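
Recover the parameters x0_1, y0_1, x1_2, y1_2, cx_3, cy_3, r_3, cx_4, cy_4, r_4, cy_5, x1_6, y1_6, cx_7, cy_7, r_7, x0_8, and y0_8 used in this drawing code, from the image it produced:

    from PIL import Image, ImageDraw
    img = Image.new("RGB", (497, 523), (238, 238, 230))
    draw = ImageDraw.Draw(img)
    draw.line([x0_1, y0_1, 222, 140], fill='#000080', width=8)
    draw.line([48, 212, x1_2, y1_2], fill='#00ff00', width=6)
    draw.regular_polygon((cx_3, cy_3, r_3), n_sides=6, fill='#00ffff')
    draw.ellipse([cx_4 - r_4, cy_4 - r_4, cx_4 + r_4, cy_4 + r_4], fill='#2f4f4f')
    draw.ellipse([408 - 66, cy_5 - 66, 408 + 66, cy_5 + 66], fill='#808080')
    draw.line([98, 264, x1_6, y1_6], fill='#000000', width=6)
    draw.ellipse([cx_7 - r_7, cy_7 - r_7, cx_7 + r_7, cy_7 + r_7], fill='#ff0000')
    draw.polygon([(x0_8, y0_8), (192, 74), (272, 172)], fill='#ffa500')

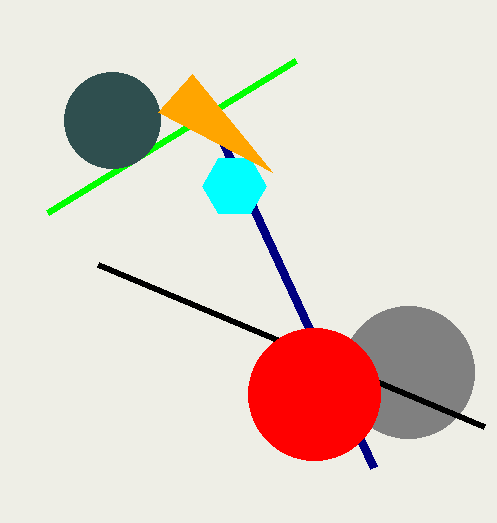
x0_1 = 374, y0_1 = 468, x1_2 = 296, y1_2 = 60, cx_3 = 234, cy_3 = 186, r_3 = 32, cx_4 = 112, cy_4 = 120, r_4 = 48, cy_5 = 372, x1_6 = 484, y1_6 = 426, cx_7 = 314, cy_7 = 394, r_7 = 66, x0_8 = 158, y0_8 = 112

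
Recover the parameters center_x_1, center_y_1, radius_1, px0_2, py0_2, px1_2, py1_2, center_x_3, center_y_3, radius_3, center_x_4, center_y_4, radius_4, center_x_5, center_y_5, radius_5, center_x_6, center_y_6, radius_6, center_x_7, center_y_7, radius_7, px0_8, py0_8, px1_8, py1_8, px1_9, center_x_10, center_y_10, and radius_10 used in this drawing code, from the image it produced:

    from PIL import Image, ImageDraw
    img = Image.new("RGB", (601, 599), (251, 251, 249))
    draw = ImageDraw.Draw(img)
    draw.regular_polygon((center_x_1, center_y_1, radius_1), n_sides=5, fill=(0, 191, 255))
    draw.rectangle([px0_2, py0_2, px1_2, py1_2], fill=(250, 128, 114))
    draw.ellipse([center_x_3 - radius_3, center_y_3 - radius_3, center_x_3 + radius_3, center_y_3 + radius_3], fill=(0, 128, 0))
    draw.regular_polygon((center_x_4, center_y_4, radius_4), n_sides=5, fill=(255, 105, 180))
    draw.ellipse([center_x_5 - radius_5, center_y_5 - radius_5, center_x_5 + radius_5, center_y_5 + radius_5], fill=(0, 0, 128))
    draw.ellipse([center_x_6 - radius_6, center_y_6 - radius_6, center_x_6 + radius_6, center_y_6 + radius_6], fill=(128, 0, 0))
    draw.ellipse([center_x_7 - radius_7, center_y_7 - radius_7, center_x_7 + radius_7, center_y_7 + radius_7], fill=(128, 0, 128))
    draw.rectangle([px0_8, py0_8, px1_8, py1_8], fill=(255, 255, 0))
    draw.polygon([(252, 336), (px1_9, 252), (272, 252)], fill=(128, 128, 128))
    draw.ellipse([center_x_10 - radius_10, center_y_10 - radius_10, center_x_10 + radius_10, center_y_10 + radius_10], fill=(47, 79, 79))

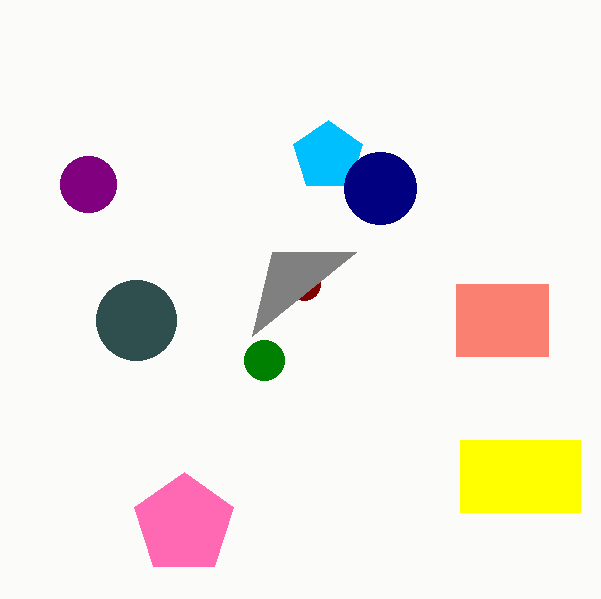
center_x_1 = 328
center_y_1 = 156
radius_1 = 36
px0_2 = 456
py0_2 = 284
px1_2 = 548
py1_2 = 356
center_x_3 = 264
center_y_3 = 360
radius_3 = 20
center_x_4 = 184
center_y_4 = 524
radius_4 = 52
center_x_5 = 380
center_y_5 = 188
radius_5 = 36
center_x_6 = 304
center_y_6 = 284
radius_6 = 16
center_x_7 = 88
center_y_7 = 184
radius_7 = 28
px0_8 = 460
py0_8 = 440
px1_8 = 580
py1_8 = 512
px1_9 = 356
center_x_10 = 136
center_y_10 = 320
radius_10 = 40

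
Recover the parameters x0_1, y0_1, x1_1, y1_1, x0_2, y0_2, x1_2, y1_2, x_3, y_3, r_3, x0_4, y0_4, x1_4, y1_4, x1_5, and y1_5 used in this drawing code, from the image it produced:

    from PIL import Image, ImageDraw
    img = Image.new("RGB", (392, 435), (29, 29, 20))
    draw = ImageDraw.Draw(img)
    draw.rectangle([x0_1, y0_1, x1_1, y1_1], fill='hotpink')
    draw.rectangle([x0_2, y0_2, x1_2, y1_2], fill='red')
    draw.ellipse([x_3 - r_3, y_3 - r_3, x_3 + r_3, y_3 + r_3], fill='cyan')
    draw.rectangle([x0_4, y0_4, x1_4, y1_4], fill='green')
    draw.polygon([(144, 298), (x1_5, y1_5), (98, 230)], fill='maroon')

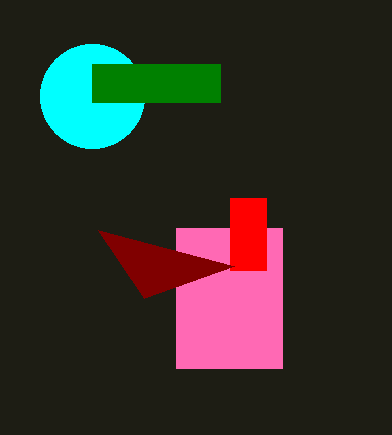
x0_1 = 176; y0_1 = 228; x1_1 = 282; y1_1 = 368; x0_2 = 230; y0_2 = 198; x1_2 = 266; y1_2 = 270; x_3 = 92; y_3 = 96; r_3 = 52; x0_4 = 92; y0_4 = 64; x1_4 = 220; y1_4 = 102; x1_5 = 234; y1_5 = 266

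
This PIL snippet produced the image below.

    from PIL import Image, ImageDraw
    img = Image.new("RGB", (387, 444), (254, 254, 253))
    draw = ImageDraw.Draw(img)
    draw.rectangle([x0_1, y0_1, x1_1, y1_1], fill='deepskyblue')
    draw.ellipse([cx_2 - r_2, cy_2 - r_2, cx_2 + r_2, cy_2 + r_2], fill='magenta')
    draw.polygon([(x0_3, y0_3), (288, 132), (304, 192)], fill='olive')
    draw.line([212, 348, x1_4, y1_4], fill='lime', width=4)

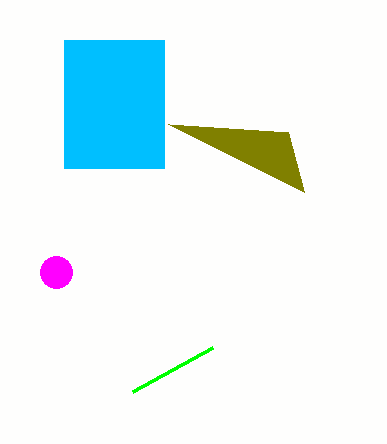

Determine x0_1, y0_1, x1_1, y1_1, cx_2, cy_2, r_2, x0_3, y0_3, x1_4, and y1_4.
x0_1 = 64, y0_1 = 40, x1_1 = 164, y1_1 = 168, cx_2 = 56, cy_2 = 272, r_2 = 16, x0_3 = 168, y0_3 = 124, x1_4 = 132, y1_4 = 392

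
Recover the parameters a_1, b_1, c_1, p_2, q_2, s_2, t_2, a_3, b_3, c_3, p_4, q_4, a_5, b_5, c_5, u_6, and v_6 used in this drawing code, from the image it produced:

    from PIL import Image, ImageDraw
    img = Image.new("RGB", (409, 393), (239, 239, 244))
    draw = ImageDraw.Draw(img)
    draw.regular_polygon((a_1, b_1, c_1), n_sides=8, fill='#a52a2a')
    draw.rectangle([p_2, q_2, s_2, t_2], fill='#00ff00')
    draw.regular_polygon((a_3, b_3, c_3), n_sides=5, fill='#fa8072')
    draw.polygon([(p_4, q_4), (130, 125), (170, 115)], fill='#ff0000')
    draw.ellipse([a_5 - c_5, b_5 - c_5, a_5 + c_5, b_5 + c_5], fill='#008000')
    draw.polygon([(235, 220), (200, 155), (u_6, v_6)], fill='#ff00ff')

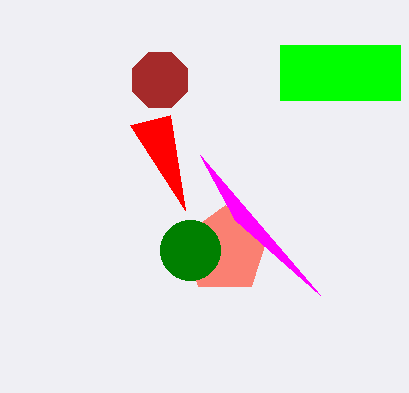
a_1 = 160
b_1 = 80
c_1 = 30
p_2 = 280
q_2 = 45
s_2 = 400
t_2 = 100
a_3 = 225
b_3 = 250
c_3 = 45
p_4 = 185
q_4 = 210
a_5 = 190
b_5 = 250
c_5 = 30
u_6 = 320
v_6 = 295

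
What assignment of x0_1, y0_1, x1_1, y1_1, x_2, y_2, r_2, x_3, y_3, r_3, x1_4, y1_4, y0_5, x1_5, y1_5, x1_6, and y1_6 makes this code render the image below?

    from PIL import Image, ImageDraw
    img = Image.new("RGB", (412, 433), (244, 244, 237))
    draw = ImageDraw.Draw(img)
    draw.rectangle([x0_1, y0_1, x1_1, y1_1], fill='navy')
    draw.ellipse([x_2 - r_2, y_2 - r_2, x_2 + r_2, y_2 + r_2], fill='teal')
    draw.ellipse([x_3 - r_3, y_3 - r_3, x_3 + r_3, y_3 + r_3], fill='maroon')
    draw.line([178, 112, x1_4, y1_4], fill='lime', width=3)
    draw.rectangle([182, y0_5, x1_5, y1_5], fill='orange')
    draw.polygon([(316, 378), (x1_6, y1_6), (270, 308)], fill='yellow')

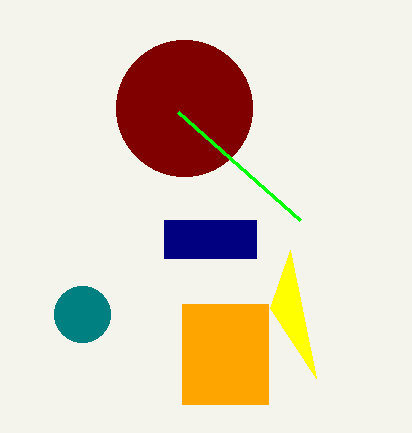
x0_1 = 164, y0_1 = 220, x1_1 = 256, y1_1 = 258, x_2 = 82, y_2 = 314, r_2 = 28, x_3 = 184, y_3 = 108, r_3 = 68, x1_4 = 300, y1_4 = 220, y0_5 = 304, x1_5 = 268, y1_5 = 404, x1_6 = 290, y1_6 = 250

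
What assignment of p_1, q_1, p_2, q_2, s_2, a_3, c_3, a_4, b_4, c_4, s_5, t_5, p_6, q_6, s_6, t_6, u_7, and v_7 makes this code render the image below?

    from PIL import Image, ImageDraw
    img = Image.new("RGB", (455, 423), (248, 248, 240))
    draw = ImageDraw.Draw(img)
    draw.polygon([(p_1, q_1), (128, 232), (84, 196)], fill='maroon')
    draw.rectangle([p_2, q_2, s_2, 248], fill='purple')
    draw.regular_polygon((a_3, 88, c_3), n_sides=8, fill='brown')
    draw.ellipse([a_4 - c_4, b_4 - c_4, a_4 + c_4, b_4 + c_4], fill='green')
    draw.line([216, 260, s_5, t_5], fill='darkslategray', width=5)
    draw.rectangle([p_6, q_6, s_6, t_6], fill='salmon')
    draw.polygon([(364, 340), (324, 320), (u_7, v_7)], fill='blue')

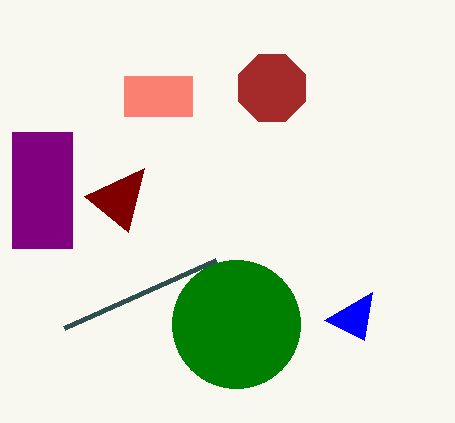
p_1 = 144; q_1 = 168; p_2 = 12; q_2 = 132; s_2 = 72; a_3 = 272; c_3 = 36; a_4 = 236; b_4 = 324; c_4 = 64; s_5 = 64; t_5 = 328; p_6 = 124; q_6 = 76; s_6 = 192; t_6 = 116; u_7 = 372; v_7 = 292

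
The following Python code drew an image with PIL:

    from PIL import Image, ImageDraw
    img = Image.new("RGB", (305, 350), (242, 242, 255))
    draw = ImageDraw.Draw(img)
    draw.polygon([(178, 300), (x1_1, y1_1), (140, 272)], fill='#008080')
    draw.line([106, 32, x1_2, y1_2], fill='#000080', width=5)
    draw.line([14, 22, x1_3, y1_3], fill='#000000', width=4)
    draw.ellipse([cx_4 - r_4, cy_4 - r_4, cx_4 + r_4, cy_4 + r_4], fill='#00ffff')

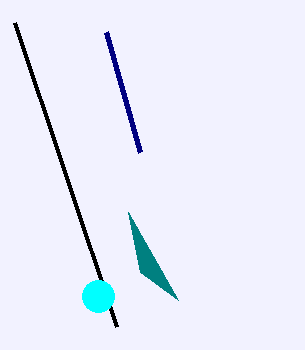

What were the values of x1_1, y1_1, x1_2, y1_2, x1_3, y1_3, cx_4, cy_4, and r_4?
x1_1 = 128; y1_1 = 212; x1_2 = 140; y1_2 = 152; x1_3 = 116; y1_3 = 326; cx_4 = 98; cy_4 = 296; r_4 = 16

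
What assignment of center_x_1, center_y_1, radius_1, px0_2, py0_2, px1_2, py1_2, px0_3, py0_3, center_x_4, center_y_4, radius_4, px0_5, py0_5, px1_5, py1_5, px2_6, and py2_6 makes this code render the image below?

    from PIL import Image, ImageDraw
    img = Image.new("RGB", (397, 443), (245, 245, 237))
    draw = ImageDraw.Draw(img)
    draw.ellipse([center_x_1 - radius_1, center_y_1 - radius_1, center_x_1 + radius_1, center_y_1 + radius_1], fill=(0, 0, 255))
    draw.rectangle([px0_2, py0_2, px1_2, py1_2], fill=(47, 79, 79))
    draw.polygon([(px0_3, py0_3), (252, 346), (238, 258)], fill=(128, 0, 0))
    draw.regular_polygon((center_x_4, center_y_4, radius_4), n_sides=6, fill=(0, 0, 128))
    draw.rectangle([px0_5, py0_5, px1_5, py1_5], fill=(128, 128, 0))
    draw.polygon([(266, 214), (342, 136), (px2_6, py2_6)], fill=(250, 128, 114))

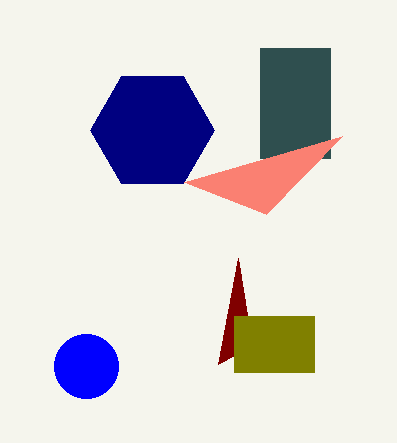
center_x_1 = 86; center_y_1 = 366; radius_1 = 32; px0_2 = 260; py0_2 = 48; px1_2 = 330; py1_2 = 158; px0_3 = 218; py0_3 = 364; center_x_4 = 152; center_y_4 = 130; radius_4 = 62; px0_5 = 234; py0_5 = 316; px1_5 = 314; py1_5 = 372; px2_6 = 184; py2_6 = 182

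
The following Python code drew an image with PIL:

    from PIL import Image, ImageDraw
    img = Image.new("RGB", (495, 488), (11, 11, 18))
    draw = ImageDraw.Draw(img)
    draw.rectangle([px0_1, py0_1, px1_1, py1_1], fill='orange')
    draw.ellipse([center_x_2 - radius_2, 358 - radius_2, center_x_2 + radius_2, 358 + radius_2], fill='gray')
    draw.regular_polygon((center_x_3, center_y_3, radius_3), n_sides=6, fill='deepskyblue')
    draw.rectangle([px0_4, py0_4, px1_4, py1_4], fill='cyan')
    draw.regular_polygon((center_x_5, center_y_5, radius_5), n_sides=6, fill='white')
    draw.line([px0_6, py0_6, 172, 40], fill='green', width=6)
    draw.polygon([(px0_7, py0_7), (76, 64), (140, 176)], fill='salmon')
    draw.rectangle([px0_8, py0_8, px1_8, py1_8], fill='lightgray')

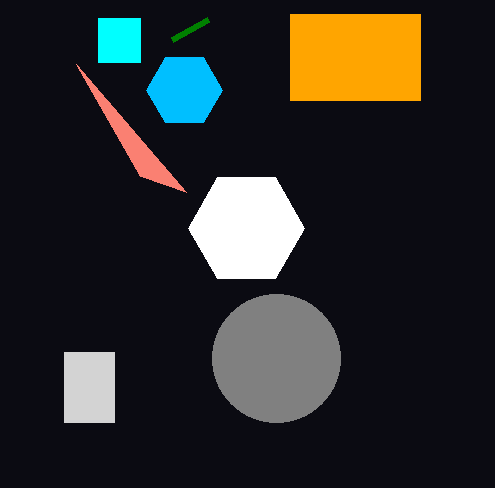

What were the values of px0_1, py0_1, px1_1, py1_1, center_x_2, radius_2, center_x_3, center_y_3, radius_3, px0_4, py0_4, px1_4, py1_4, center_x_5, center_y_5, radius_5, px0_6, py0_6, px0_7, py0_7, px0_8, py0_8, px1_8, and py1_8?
px0_1 = 290; py0_1 = 14; px1_1 = 420; py1_1 = 100; center_x_2 = 276; radius_2 = 64; center_x_3 = 184; center_y_3 = 90; radius_3 = 38; px0_4 = 98; py0_4 = 18; px1_4 = 140; py1_4 = 62; center_x_5 = 246; center_y_5 = 228; radius_5 = 58; px0_6 = 208; py0_6 = 20; px0_7 = 186; py0_7 = 192; px0_8 = 64; py0_8 = 352; px1_8 = 114; py1_8 = 422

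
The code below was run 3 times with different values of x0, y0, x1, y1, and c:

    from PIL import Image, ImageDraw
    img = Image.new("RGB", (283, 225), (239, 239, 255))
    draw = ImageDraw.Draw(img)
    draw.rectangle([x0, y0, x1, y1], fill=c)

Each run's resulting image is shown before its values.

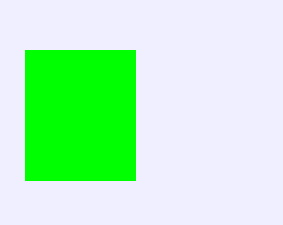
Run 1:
x0 = 25; y0 = 50; x1 = 135; y1 = 180; c = 'lime'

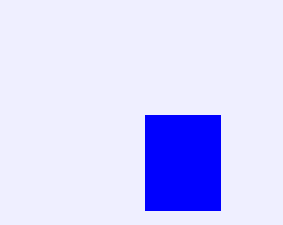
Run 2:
x0 = 145; y0 = 115; x1 = 220; y1 = 210; c = 'blue'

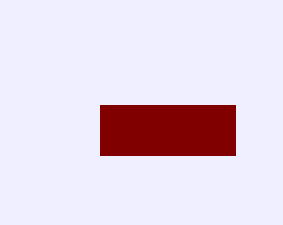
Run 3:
x0 = 100; y0 = 105; x1 = 235; y1 = 155; c = 'maroon'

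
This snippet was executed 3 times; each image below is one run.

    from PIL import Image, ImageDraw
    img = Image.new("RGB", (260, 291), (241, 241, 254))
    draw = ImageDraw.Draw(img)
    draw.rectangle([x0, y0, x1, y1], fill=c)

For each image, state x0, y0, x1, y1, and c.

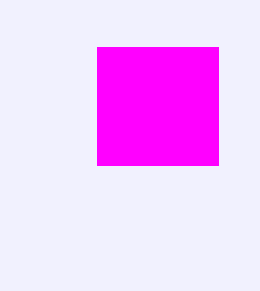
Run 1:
x0 = 97, y0 = 47, x1 = 218, y1 = 165, c = 'magenta'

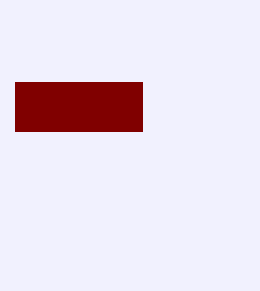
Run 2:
x0 = 15, y0 = 82, x1 = 142, y1 = 131, c = 'maroon'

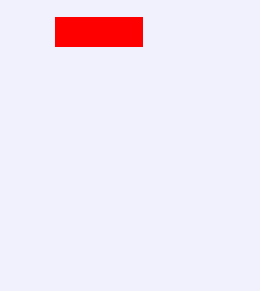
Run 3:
x0 = 55; y0 = 17; x1 = 142; y1 = 46; c = 'red'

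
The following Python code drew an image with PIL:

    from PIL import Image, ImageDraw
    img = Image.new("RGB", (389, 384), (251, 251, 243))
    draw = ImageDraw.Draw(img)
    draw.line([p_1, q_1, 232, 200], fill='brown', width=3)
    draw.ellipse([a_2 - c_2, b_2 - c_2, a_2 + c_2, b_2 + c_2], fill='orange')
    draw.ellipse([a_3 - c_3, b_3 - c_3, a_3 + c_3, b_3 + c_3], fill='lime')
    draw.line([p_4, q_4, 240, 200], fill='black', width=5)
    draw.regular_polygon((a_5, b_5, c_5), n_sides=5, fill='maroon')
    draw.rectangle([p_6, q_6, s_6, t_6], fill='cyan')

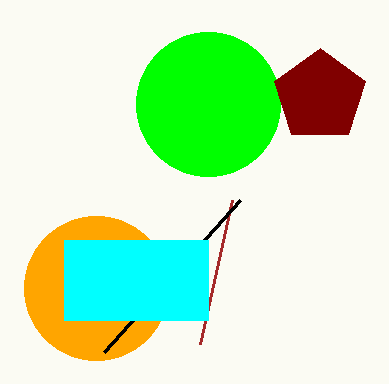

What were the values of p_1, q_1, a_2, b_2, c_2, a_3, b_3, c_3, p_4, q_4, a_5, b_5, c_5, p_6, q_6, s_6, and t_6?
p_1 = 200
q_1 = 344
a_2 = 96
b_2 = 288
c_2 = 72
a_3 = 208
b_3 = 104
c_3 = 72
p_4 = 104
q_4 = 352
a_5 = 320
b_5 = 96
c_5 = 48
p_6 = 64
q_6 = 240
s_6 = 208
t_6 = 320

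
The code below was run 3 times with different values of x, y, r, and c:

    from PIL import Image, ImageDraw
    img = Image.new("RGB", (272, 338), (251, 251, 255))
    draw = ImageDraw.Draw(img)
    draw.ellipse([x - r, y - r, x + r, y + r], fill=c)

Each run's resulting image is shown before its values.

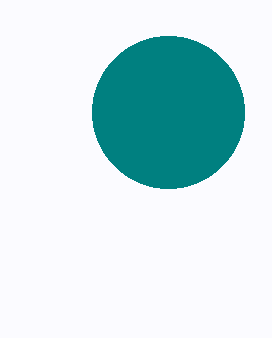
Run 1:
x = 168, y = 112, r = 76, c = 'teal'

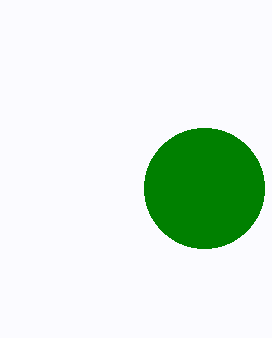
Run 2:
x = 204; y = 188; r = 60; c = 'green'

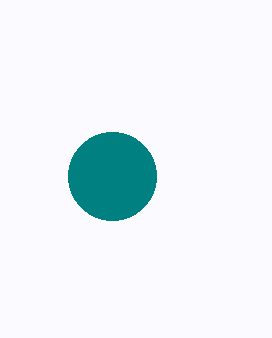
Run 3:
x = 112
y = 176
r = 44
c = 'teal'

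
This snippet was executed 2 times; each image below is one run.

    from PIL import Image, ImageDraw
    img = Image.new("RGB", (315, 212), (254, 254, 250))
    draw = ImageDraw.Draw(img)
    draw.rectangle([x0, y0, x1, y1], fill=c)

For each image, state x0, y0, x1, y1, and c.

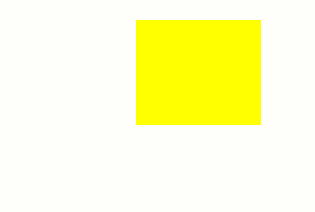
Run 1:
x0 = 136, y0 = 20, x1 = 260, y1 = 124, c = 'yellow'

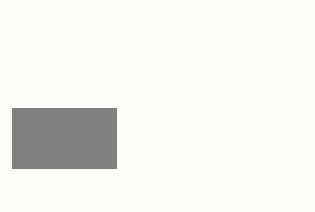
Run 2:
x0 = 12; y0 = 108; x1 = 116; y1 = 168; c = 'gray'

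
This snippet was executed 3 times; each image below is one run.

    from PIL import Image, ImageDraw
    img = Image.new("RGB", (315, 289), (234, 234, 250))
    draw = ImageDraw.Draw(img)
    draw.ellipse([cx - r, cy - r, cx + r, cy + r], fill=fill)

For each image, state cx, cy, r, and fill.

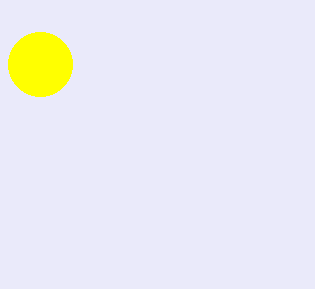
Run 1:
cx = 40; cy = 64; r = 32; fill = 'yellow'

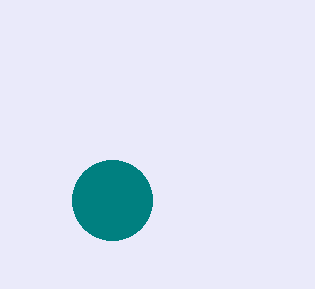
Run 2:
cx = 112; cy = 200; r = 40; fill = 'teal'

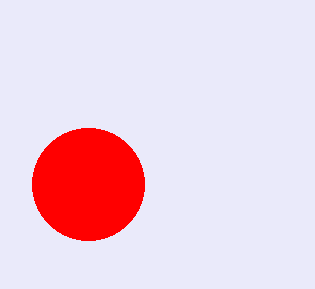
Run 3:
cx = 88, cy = 184, r = 56, fill = 'red'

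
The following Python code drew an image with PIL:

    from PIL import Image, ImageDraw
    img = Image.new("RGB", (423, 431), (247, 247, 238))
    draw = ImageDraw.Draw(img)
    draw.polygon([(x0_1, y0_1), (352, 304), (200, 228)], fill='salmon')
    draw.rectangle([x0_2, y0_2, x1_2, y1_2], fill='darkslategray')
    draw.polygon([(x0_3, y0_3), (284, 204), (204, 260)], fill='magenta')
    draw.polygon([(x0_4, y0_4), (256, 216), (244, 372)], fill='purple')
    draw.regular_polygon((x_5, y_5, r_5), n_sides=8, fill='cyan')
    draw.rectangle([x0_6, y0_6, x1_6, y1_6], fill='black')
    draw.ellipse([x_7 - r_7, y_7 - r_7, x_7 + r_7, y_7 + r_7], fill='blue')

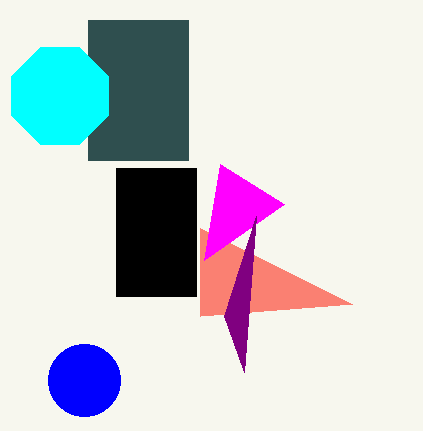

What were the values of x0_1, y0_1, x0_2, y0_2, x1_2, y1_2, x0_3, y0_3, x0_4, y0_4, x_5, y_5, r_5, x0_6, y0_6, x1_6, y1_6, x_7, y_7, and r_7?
x0_1 = 200; y0_1 = 316; x0_2 = 88; y0_2 = 20; x1_2 = 188; y1_2 = 160; x0_3 = 220; y0_3 = 164; x0_4 = 224; y0_4 = 316; x_5 = 60; y_5 = 96; r_5 = 52; x0_6 = 116; y0_6 = 168; x1_6 = 196; y1_6 = 296; x_7 = 84; y_7 = 380; r_7 = 36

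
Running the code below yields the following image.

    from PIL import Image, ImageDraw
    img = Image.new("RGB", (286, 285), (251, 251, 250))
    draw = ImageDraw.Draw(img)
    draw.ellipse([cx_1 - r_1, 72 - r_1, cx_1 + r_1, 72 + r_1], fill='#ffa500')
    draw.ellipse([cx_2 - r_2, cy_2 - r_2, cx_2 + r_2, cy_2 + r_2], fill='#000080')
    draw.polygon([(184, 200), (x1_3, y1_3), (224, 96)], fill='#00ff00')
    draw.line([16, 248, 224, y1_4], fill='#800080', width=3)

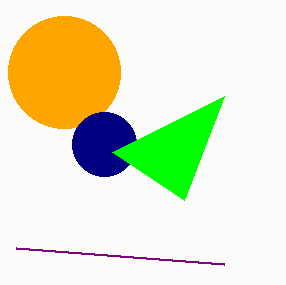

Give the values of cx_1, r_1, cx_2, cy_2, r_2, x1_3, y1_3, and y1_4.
cx_1 = 64, r_1 = 56, cx_2 = 104, cy_2 = 144, r_2 = 32, x1_3 = 112, y1_3 = 152, y1_4 = 264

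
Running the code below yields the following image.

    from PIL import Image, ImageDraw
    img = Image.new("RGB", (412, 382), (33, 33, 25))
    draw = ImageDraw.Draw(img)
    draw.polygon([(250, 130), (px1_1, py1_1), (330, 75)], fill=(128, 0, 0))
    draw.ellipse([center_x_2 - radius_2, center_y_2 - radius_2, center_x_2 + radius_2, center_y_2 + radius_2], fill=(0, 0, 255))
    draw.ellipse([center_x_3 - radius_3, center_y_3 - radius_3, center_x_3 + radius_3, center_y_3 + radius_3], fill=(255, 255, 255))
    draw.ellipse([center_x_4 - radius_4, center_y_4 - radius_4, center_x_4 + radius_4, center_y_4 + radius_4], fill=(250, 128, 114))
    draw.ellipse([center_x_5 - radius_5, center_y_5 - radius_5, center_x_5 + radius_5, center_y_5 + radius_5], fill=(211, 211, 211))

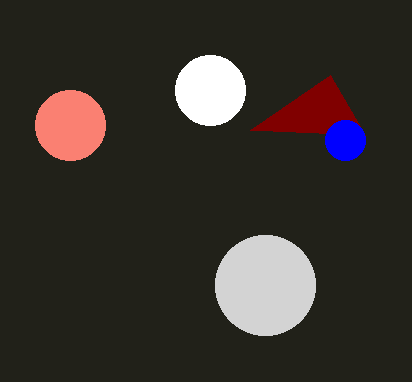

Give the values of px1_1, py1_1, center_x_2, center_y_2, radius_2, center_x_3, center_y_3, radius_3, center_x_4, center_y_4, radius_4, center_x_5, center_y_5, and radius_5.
px1_1 = 365; py1_1 = 135; center_x_2 = 345; center_y_2 = 140; radius_2 = 20; center_x_3 = 210; center_y_3 = 90; radius_3 = 35; center_x_4 = 70; center_y_4 = 125; radius_4 = 35; center_x_5 = 265; center_y_5 = 285; radius_5 = 50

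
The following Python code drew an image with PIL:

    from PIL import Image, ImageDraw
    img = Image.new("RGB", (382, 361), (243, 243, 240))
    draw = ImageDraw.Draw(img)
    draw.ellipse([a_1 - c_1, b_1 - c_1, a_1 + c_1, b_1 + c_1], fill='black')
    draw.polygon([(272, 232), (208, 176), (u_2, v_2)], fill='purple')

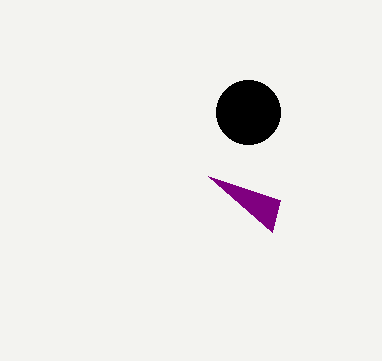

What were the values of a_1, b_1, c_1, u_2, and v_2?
a_1 = 248
b_1 = 112
c_1 = 32
u_2 = 280
v_2 = 200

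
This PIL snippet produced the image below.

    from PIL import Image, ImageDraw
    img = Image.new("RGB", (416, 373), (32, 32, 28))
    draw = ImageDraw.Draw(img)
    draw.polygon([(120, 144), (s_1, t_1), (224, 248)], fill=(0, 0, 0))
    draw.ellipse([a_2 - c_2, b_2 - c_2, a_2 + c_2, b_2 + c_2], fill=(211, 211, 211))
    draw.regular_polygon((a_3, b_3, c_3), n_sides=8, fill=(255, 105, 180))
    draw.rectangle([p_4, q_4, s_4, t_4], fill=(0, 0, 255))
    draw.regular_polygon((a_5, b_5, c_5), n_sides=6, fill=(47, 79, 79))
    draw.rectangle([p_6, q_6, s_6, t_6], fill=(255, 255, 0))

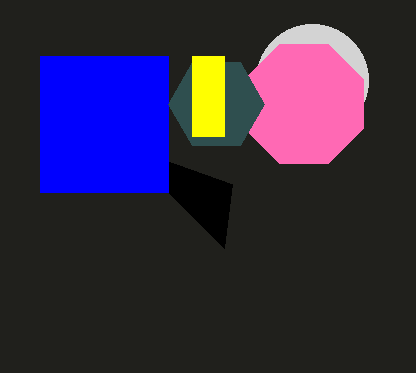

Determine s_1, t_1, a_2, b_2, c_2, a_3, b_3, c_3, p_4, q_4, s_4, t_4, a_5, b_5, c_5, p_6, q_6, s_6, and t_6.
s_1 = 232, t_1 = 184, a_2 = 312, b_2 = 80, c_2 = 56, a_3 = 304, b_3 = 104, c_3 = 64, p_4 = 40, q_4 = 56, s_4 = 168, t_4 = 192, a_5 = 216, b_5 = 104, c_5 = 48, p_6 = 192, q_6 = 56, s_6 = 224, t_6 = 136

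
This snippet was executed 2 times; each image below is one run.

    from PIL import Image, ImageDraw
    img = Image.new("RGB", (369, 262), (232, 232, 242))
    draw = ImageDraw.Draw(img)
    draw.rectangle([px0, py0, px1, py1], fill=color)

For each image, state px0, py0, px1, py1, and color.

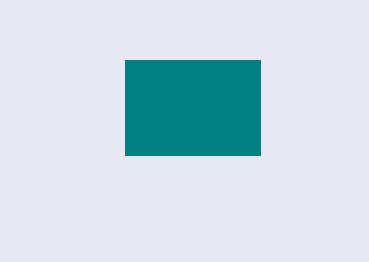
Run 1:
px0 = 125; py0 = 60; px1 = 260; py1 = 155; color = 'teal'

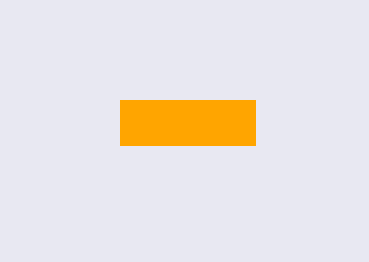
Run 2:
px0 = 120, py0 = 100, px1 = 255, py1 = 145, color = 'orange'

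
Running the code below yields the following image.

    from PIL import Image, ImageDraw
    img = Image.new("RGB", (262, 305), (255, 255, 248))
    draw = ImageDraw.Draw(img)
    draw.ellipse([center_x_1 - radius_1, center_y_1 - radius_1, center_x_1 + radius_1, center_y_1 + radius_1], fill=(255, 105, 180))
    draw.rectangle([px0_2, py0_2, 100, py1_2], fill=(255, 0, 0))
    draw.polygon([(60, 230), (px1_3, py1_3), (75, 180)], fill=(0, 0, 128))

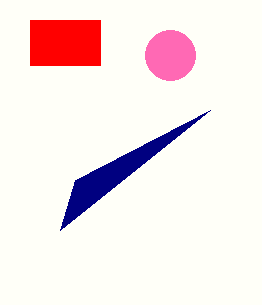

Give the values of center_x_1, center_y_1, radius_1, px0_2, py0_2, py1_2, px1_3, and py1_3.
center_x_1 = 170; center_y_1 = 55; radius_1 = 25; px0_2 = 30; py0_2 = 20; py1_2 = 65; px1_3 = 210; py1_3 = 110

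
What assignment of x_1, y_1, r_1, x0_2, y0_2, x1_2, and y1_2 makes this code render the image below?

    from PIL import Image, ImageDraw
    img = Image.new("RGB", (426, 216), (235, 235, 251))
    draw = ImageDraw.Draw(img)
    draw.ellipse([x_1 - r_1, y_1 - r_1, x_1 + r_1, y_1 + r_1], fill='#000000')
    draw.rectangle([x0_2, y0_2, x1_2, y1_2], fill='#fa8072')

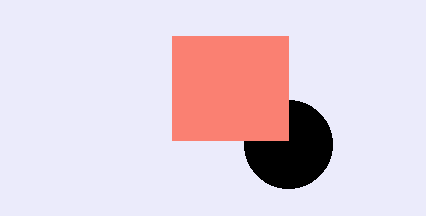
x_1 = 288
y_1 = 144
r_1 = 44
x0_2 = 172
y0_2 = 36
x1_2 = 288
y1_2 = 140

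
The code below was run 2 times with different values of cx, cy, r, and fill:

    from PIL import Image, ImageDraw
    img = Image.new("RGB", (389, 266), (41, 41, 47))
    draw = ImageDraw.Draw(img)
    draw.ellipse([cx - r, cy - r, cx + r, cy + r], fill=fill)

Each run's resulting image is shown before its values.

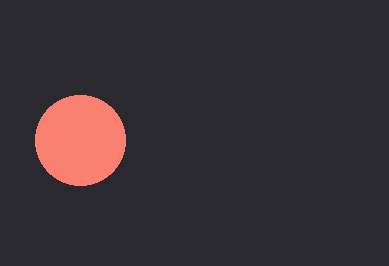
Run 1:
cx = 80
cy = 140
r = 45
fill = 'salmon'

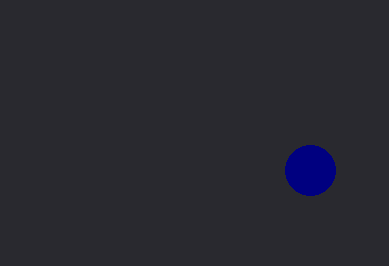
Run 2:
cx = 310
cy = 170
r = 25
fill = 'navy'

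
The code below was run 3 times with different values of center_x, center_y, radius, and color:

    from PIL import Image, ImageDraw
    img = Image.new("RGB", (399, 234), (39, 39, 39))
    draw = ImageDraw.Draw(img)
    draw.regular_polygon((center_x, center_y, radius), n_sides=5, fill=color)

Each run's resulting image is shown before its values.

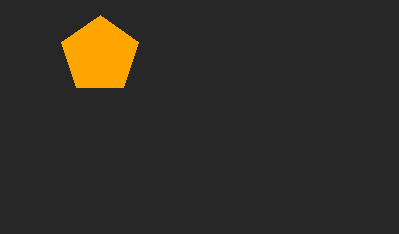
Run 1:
center_x = 100, center_y = 55, radius = 40, color = 'orange'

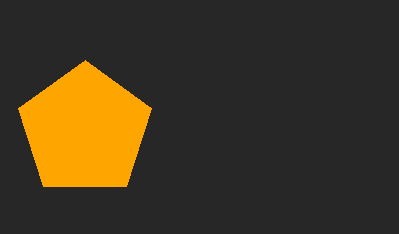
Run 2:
center_x = 85
center_y = 130
radius = 70
color = 'orange'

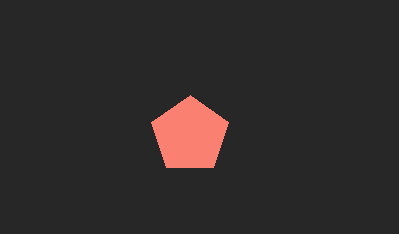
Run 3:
center_x = 190, center_y = 135, radius = 40, color = 'salmon'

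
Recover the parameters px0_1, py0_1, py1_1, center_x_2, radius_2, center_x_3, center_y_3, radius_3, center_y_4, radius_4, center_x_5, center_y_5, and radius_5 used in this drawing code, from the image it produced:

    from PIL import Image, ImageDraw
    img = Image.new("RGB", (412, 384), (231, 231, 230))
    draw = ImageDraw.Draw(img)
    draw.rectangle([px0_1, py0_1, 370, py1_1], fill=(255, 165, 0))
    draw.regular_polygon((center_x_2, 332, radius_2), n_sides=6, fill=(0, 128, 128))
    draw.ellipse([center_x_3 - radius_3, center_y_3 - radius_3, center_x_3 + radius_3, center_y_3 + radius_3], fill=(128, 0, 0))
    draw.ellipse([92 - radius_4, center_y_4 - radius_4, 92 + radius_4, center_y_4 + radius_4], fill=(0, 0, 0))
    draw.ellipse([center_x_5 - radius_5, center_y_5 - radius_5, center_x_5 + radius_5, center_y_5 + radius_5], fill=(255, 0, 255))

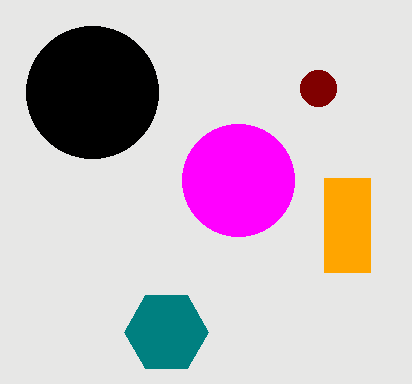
px0_1 = 324
py0_1 = 178
py1_1 = 272
center_x_2 = 166
radius_2 = 42
center_x_3 = 318
center_y_3 = 88
radius_3 = 18
center_y_4 = 92
radius_4 = 66
center_x_5 = 238
center_y_5 = 180
radius_5 = 56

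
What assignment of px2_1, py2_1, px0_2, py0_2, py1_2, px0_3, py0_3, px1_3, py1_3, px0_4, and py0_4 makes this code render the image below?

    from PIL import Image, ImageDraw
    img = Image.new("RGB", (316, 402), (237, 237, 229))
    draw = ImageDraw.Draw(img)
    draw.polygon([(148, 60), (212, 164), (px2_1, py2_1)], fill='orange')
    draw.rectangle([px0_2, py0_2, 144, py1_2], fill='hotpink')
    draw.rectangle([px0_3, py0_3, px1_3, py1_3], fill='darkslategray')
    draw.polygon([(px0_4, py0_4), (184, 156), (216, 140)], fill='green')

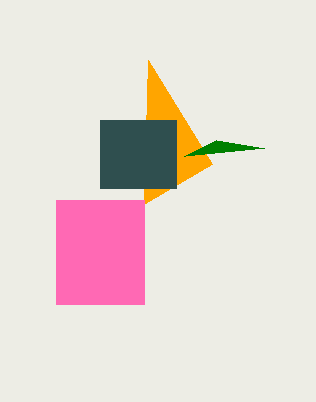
px2_1 = 144, py2_1 = 204, px0_2 = 56, py0_2 = 200, py1_2 = 304, px0_3 = 100, py0_3 = 120, px1_3 = 176, py1_3 = 188, px0_4 = 264, py0_4 = 148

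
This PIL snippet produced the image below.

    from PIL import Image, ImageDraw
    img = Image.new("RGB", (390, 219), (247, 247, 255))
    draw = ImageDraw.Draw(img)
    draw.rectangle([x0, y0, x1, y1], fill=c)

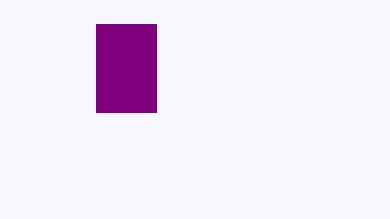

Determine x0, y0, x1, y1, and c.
x0 = 96
y0 = 24
x1 = 156
y1 = 112
c = 'purple'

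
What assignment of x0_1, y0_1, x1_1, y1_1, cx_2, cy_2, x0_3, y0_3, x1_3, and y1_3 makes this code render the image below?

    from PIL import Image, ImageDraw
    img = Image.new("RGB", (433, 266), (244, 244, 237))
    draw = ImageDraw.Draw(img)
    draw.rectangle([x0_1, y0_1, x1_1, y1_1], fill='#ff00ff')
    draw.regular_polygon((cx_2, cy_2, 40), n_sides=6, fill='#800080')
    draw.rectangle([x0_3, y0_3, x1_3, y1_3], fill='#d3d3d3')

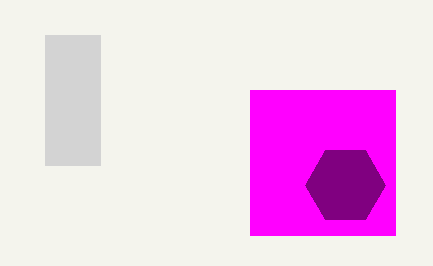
x0_1 = 250, y0_1 = 90, x1_1 = 395, y1_1 = 235, cx_2 = 345, cy_2 = 185, x0_3 = 45, y0_3 = 35, x1_3 = 100, y1_3 = 165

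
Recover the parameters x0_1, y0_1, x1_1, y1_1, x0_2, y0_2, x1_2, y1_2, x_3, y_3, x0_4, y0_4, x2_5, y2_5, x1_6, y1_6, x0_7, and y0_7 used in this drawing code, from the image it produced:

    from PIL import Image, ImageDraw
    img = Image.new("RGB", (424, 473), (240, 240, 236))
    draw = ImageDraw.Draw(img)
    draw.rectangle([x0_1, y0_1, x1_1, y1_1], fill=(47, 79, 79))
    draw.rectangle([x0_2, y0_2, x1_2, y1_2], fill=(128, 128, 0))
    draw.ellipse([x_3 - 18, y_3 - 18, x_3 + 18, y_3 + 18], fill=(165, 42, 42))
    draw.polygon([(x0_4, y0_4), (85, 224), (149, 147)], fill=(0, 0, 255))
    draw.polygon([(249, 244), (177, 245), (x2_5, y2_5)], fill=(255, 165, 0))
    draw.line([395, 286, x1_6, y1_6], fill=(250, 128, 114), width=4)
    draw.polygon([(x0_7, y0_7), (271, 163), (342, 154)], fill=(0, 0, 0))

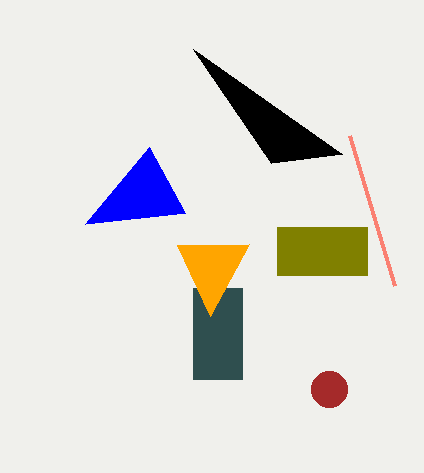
x0_1 = 193; y0_1 = 288; x1_1 = 242; y1_1 = 379; x0_2 = 277; y0_2 = 227; x1_2 = 367; y1_2 = 275; x_3 = 329; y_3 = 389; x0_4 = 185; y0_4 = 213; x2_5 = 210; y2_5 = 316; x1_6 = 350; y1_6 = 136; x0_7 = 193; y0_7 = 49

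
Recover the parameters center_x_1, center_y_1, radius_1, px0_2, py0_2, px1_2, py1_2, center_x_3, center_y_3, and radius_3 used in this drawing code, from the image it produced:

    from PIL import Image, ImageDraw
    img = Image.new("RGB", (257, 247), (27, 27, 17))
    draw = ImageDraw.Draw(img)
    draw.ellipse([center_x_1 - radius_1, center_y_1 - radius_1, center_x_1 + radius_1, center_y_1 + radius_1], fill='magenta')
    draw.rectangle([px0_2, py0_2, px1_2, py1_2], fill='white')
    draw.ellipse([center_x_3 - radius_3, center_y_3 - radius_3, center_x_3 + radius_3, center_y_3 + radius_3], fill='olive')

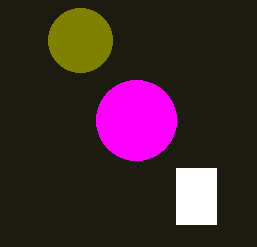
center_x_1 = 136
center_y_1 = 120
radius_1 = 40
px0_2 = 176
py0_2 = 168
px1_2 = 216
py1_2 = 224
center_x_3 = 80
center_y_3 = 40
radius_3 = 32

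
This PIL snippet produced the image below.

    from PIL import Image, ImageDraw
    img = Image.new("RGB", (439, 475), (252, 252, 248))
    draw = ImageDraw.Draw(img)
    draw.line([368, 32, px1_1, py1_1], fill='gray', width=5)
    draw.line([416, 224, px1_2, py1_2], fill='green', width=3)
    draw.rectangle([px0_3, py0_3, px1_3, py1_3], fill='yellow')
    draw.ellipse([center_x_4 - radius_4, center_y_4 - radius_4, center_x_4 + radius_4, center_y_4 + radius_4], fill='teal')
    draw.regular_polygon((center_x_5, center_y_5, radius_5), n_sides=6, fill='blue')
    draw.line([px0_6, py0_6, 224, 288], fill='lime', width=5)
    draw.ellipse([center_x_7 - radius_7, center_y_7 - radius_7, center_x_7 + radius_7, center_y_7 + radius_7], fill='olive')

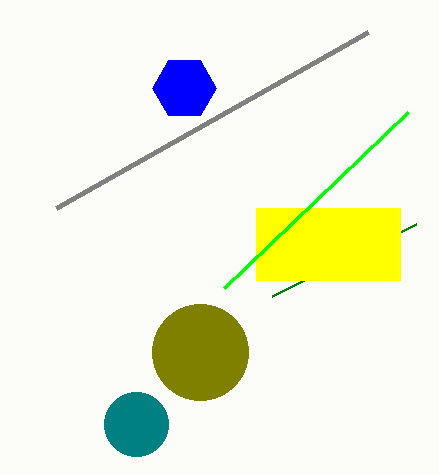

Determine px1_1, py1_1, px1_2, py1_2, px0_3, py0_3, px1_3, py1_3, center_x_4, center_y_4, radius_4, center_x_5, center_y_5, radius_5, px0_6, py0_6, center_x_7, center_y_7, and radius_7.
px1_1 = 56
py1_1 = 208
px1_2 = 272
py1_2 = 296
px0_3 = 256
py0_3 = 208
px1_3 = 400
py1_3 = 280
center_x_4 = 136
center_y_4 = 424
radius_4 = 32
center_x_5 = 184
center_y_5 = 88
radius_5 = 32
px0_6 = 408
py0_6 = 112
center_x_7 = 200
center_y_7 = 352
radius_7 = 48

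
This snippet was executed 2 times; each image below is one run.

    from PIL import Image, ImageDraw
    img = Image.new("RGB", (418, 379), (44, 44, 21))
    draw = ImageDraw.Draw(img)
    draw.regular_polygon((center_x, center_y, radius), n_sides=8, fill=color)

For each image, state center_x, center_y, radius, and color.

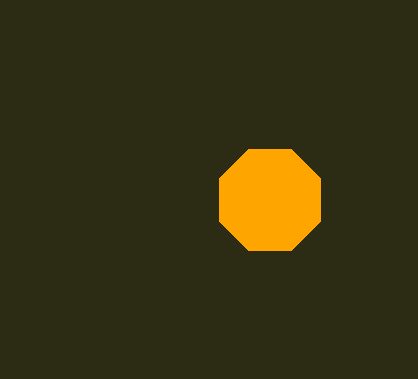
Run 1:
center_x = 270, center_y = 200, radius = 55, color = 'orange'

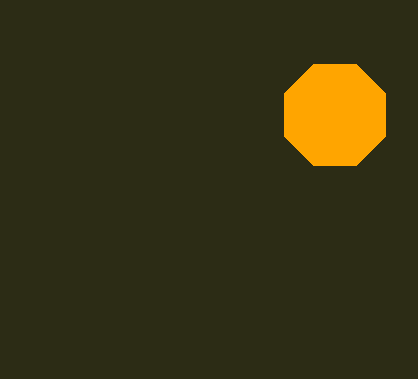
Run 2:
center_x = 335
center_y = 115
radius = 55
color = 'orange'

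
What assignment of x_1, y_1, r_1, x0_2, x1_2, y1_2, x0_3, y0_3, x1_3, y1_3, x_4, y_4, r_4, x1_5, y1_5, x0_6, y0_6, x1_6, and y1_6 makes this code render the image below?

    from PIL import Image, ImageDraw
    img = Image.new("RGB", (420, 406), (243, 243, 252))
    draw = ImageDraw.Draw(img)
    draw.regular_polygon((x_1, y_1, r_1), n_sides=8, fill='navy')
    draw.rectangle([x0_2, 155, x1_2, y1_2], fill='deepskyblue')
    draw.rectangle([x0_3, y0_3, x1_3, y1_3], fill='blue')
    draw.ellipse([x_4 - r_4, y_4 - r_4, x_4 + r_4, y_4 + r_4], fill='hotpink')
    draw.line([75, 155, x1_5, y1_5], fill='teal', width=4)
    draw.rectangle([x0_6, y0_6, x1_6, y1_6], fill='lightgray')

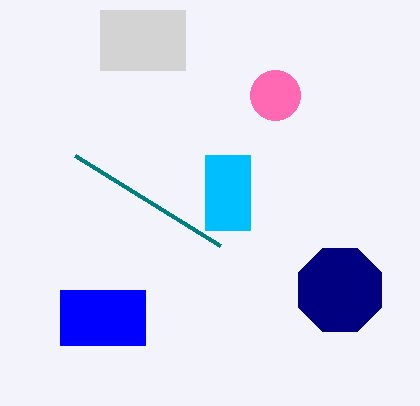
x_1 = 340; y_1 = 290; r_1 = 45; x0_2 = 205; x1_2 = 250; y1_2 = 230; x0_3 = 60; y0_3 = 290; x1_3 = 145; y1_3 = 345; x_4 = 275; y_4 = 95; r_4 = 25; x1_5 = 220; y1_5 = 245; x0_6 = 100; y0_6 = 10; x1_6 = 185; y1_6 = 70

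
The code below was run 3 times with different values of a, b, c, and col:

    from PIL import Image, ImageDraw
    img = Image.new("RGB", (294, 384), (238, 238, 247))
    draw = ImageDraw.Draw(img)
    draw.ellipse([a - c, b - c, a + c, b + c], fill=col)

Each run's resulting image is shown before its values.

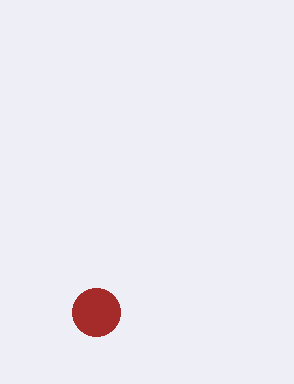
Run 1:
a = 96; b = 312; c = 24; col = 'brown'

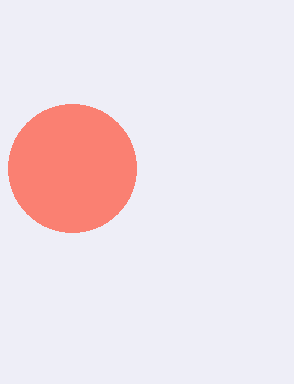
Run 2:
a = 72, b = 168, c = 64, col = 'salmon'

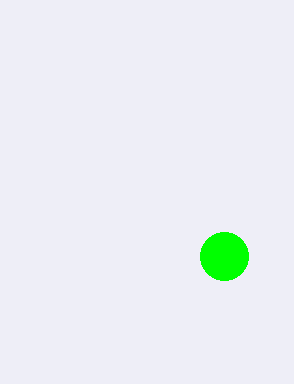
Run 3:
a = 224
b = 256
c = 24
col = 'lime'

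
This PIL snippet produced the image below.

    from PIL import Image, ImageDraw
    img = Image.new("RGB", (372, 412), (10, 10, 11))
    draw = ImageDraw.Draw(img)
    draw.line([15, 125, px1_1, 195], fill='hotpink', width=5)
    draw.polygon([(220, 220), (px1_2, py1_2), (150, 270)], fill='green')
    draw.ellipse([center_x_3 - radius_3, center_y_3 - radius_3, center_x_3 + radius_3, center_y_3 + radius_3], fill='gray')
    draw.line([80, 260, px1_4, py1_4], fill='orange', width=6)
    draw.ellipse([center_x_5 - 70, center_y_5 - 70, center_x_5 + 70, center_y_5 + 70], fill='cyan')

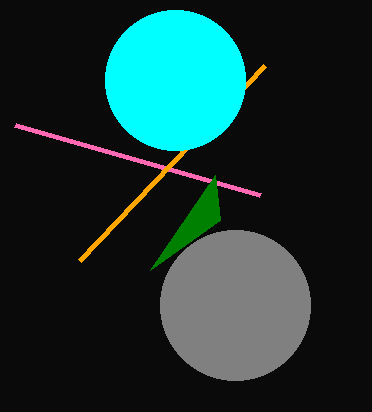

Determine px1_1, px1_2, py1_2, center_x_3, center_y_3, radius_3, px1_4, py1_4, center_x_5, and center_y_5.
px1_1 = 260, px1_2 = 215, py1_2 = 175, center_x_3 = 235, center_y_3 = 305, radius_3 = 75, px1_4 = 265, py1_4 = 65, center_x_5 = 175, center_y_5 = 80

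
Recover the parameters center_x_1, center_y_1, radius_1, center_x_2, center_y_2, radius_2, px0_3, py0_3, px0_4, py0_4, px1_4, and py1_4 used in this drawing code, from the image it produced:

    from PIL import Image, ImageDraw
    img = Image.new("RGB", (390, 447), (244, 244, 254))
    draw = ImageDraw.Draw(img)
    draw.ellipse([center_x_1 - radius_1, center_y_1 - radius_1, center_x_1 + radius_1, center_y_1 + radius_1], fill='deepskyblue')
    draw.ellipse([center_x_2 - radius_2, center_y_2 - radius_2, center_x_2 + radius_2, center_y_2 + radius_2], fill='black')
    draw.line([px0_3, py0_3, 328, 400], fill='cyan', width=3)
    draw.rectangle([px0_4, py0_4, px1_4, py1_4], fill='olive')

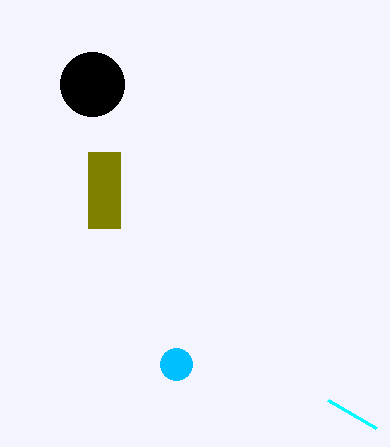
center_x_1 = 176
center_y_1 = 364
radius_1 = 16
center_x_2 = 92
center_y_2 = 84
radius_2 = 32
px0_3 = 376
py0_3 = 428
px0_4 = 88
py0_4 = 152
px1_4 = 120
py1_4 = 228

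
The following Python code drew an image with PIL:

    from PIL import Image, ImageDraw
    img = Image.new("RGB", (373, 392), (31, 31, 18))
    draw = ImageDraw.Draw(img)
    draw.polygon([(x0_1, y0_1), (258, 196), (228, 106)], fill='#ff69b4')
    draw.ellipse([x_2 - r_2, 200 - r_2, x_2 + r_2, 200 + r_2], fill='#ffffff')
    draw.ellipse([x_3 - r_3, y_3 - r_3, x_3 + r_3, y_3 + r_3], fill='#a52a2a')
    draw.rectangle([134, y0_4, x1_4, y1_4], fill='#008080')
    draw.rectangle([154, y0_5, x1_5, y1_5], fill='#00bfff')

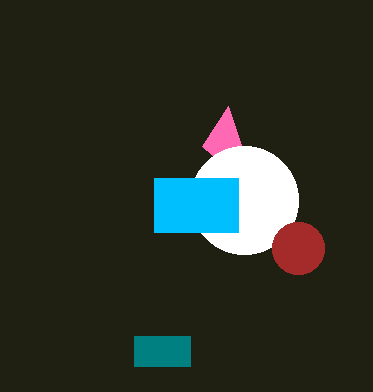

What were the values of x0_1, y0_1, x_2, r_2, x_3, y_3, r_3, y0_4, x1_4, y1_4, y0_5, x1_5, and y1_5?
x0_1 = 202
y0_1 = 146
x_2 = 244
r_2 = 54
x_3 = 298
y_3 = 248
r_3 = 26
y0_4 = 336
x1_4 = 190
y1_4 = 366
y0_5 = 178
x1_5 = 238
y1_5 = 232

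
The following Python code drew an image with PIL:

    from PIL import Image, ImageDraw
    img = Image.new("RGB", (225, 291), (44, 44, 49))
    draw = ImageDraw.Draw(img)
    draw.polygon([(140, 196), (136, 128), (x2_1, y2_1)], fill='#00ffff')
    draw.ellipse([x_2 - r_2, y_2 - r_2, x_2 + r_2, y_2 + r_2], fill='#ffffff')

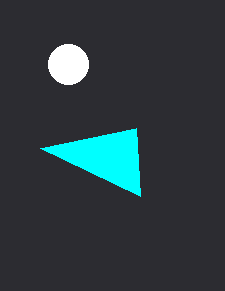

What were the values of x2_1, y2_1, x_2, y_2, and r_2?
x2_1 = 40, y2_1 = 148, x_2 = 68, y_2 = 64, r_2 = 20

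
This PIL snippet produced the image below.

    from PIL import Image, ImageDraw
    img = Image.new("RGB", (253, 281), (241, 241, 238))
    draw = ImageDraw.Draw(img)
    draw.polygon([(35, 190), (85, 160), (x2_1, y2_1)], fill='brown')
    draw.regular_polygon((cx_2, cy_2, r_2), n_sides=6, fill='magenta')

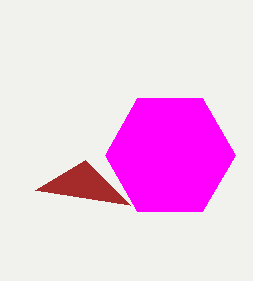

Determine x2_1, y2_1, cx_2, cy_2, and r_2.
x2_1 = 130
y2_1 = 205
cx_2 = 170
cy_2 = 155
r_2 = 65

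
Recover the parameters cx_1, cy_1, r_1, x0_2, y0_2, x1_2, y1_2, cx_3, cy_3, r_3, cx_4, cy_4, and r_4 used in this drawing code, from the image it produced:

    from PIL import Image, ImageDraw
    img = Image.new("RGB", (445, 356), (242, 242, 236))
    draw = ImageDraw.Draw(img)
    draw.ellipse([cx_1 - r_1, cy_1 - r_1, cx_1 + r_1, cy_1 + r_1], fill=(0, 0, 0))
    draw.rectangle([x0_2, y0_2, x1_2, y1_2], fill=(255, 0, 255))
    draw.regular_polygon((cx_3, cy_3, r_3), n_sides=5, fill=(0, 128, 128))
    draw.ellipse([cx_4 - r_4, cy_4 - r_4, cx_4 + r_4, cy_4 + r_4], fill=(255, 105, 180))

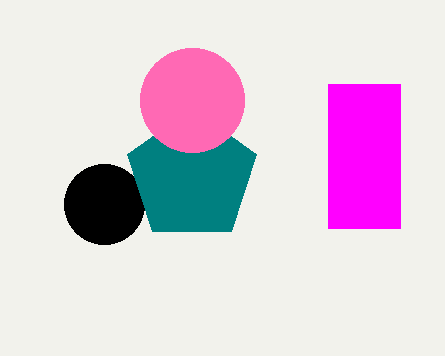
cx_1 = 104
cy_1 = 204
r_1 = 40
x0_2 = 328
y0_2 = 84
x1_2 = 400
y1_2 = 228
cx_3 = 192
cy_3 = 176
r_3 = 68
cx_4 = 192
cy_4 = 100
r_4 = 52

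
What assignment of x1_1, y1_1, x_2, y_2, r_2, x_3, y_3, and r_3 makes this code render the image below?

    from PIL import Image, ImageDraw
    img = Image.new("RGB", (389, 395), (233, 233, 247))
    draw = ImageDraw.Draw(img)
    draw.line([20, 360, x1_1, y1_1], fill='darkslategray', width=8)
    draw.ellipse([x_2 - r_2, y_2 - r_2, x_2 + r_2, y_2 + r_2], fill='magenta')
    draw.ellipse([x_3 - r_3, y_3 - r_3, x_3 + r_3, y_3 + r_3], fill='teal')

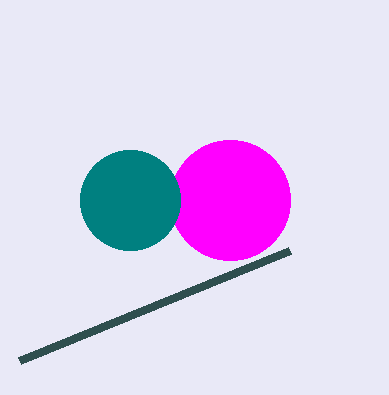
x1_1 = 290; y1_1 = 250; x_2 = 230; y_2 = 200; r_2 = 60; x_3 = 130; y_3 = 200; r_3 = 50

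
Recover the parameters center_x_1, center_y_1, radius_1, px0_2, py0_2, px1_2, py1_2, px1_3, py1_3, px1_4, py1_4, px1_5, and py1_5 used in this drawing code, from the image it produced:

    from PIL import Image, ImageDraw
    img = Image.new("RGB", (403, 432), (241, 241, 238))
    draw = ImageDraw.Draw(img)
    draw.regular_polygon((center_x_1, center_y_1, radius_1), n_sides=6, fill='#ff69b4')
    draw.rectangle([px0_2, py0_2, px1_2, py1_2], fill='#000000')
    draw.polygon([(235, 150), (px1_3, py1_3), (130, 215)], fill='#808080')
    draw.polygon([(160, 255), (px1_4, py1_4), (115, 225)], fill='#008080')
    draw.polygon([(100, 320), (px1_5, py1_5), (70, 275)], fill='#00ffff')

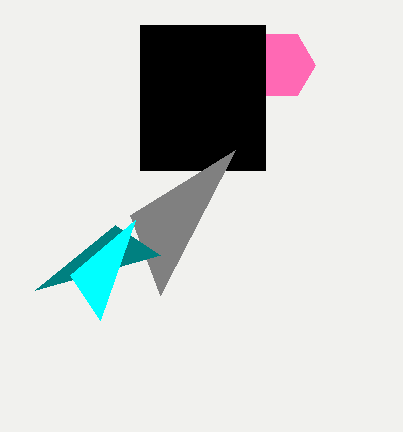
center_x_1 = 280
center_y_1 = 65
radius_1 = 35
px0_2 = 140
py0_2 = 25
px1_2 = 265
py1_2 = 170
px1_3 = 160
py1_3 = 295
px1_4 = 35
py1_4 = 290
px1_5 = 135
py1_5 = 220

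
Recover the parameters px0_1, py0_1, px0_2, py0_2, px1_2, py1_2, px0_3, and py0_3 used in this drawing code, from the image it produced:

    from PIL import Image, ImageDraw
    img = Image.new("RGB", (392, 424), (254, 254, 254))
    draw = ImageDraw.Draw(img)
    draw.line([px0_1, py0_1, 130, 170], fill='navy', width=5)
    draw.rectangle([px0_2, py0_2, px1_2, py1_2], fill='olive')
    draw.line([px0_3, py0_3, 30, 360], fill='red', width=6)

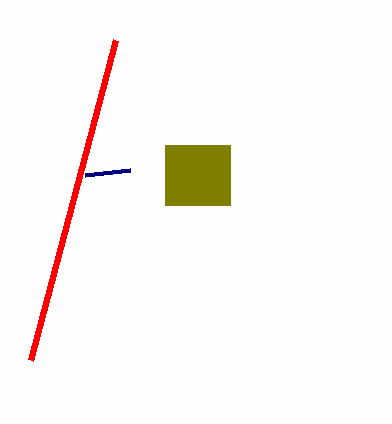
px0_1 = 85, py0_1 = 175, px0_2 = 165, py0_2 = 145, px1_2 = 230, py1_2 = 205, px0_3 = 115, py0_3 = 40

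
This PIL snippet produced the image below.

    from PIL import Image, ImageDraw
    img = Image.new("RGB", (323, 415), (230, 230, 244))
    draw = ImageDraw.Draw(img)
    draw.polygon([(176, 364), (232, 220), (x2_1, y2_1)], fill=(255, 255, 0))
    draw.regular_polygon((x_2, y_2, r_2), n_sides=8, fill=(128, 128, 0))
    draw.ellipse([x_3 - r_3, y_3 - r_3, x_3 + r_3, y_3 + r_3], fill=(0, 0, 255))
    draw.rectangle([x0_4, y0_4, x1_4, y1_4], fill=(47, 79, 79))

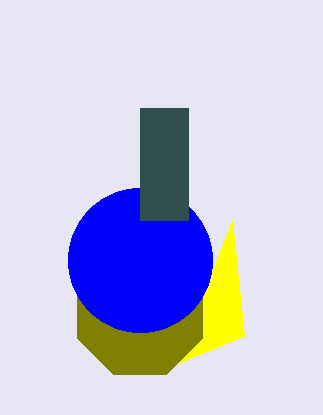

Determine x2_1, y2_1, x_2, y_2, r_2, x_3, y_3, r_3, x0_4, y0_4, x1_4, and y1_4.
x2_1 = 244
y2_1 = 336
x_2 = 140
y_2 = 312
r_2 = 68
x_3 = 140
y_3 = 260
r_3 = 72
x0_4 = 140
y0_4 = 108
x1_4 = 188
y1_4 = 220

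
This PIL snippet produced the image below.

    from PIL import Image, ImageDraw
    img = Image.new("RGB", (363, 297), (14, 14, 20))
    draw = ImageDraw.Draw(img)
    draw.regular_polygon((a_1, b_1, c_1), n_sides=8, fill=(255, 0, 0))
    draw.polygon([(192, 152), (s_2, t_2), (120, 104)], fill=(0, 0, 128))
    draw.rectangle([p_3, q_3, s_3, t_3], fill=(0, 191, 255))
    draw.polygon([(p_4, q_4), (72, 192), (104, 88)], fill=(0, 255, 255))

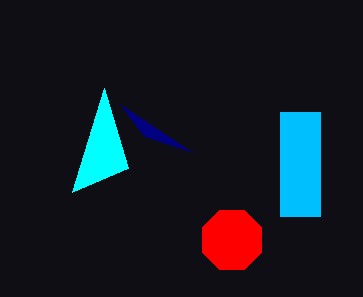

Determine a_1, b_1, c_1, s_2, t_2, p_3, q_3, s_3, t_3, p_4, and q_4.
a_1 = 232, b_1 = 240, c_1 = 32, s_2 = 144, t_2 = 136, p_3 = 280, q_3 = 112, s_3 = 320, t_3 = 216, p_4 = 128, q_4 = 168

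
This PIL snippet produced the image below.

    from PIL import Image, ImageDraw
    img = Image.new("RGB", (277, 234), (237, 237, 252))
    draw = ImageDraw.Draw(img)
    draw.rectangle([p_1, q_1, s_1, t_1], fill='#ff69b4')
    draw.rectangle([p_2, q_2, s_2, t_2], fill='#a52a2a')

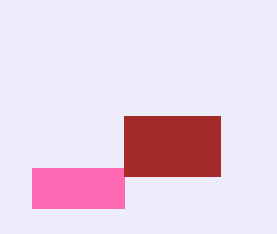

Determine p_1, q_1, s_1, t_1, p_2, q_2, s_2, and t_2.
p_1 = 32
q_1 = 168
s_1 = 124
t_1 = 208
p_2 = 124
q_2 = 116
s_2 = 220
t_2 = 176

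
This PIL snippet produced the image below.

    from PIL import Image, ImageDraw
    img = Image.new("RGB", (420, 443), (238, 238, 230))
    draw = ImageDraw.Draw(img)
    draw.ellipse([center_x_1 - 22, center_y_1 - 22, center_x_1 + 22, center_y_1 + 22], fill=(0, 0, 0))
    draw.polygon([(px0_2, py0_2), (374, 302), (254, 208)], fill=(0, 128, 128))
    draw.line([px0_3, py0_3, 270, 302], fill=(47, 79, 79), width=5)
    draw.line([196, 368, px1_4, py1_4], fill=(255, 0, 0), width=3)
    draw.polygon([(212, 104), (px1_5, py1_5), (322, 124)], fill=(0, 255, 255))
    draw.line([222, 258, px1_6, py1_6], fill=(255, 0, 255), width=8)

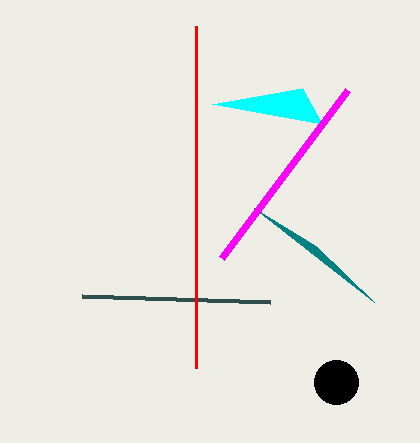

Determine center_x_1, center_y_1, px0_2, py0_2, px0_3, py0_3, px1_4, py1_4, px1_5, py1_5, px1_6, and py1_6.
center_x_1 = 336
center_y_1 = 382
px0_2 = 316
py0_2 = 246
px0_3 = 82
py0_3 = 296
px1_4 = 196
py1_4 = 26
px1_5 = 302
py1_5 = 88
px1_6 = 348
py1_6 = 90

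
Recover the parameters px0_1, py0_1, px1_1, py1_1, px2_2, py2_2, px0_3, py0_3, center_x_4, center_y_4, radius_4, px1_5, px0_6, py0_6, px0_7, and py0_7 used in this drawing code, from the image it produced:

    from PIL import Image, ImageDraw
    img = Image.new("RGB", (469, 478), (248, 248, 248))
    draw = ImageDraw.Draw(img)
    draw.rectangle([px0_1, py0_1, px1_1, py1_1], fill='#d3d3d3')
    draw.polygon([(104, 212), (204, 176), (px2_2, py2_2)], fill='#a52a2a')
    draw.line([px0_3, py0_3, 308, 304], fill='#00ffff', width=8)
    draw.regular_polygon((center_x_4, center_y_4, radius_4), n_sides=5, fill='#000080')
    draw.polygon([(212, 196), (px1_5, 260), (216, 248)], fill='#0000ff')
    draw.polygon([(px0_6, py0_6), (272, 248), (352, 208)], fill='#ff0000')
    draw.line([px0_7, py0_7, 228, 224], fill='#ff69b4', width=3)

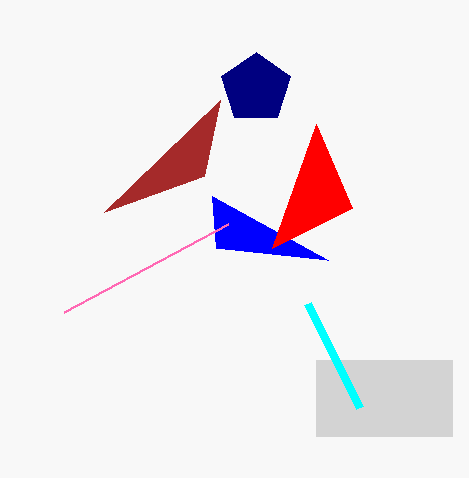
px0_1 = 316; py0_1 = 360; px1_1 = 452; py1_1 = 436; px2_2 = 220; py2_2 = 100; px0_3 = 360; py0_3 = 408; center_x_4 = 256; center_y_4 = 88; radius_4 = 36; px1_5 = 328; px0_6 = 316; py0_6 = 124; px0_7 = 64; py0_7 = 312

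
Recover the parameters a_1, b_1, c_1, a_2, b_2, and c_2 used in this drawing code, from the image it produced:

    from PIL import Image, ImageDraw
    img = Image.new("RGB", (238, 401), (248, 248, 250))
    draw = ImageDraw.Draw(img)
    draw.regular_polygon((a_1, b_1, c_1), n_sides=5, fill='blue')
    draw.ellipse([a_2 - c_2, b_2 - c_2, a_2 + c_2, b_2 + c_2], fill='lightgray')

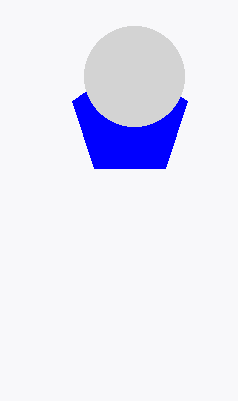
a_1 = 130; b_1 = 120; c_1 = 60; a_2 = 134; b_2 = 76; c_2 = 50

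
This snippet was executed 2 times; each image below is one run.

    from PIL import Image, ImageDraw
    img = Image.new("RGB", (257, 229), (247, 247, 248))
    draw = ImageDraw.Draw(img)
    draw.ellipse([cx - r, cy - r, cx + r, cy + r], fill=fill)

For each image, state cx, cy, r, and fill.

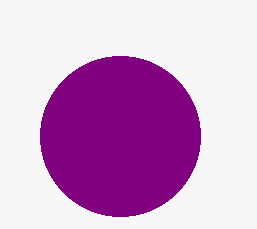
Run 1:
cx = 120; cy = 136; r = 80; fill = 'purple'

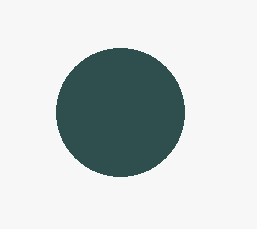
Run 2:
cx = 120; cy = 112; r = 64; fill = 'darkslategray'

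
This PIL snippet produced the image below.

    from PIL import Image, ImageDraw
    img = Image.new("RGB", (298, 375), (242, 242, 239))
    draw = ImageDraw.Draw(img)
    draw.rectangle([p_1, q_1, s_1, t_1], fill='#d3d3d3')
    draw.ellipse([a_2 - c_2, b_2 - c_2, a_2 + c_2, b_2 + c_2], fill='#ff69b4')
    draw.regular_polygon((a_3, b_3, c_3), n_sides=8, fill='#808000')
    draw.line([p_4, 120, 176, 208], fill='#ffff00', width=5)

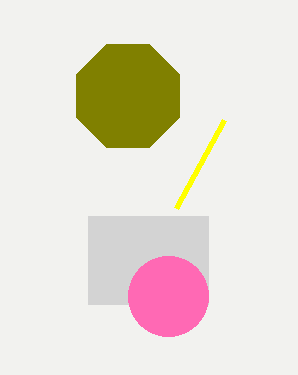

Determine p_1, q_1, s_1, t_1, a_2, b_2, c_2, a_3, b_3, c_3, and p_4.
p_1 = 88; q_1 = 216; s_1 = 208; t_1 = 304; a_2 = 168; b_2 = 296; c_2 = 40; a_3 = 128; b_3 = 96; c_3 = 56; p_4 = 224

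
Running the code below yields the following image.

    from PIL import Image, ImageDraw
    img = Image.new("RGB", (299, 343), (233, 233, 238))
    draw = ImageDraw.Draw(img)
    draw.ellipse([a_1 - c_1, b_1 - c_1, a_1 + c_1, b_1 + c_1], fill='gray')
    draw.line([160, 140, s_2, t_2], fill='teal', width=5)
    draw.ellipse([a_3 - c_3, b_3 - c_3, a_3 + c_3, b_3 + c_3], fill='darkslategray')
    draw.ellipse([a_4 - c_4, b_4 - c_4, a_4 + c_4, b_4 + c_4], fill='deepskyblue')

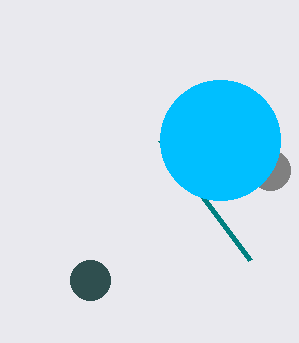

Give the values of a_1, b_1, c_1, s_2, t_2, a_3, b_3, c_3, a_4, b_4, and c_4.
a_1 = 270; b_1 = 170; c_1 = 20; s_2 = 250; t_2 = 260; a_3 = 90; b_3 = 280; c_3 = 20; a_4 = 220; b_4 = 140; c_4 = 60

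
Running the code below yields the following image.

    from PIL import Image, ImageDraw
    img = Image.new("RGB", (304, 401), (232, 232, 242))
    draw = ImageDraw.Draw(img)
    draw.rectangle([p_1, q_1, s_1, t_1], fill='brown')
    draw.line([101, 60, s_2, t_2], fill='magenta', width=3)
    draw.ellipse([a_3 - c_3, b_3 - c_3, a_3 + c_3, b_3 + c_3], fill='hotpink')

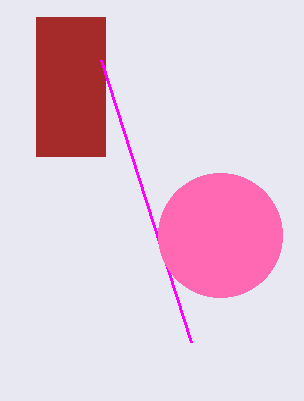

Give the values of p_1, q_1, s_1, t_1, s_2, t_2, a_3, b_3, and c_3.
p_1 = 36, q_1 = 17, s_1 = 105, t_1 = 156, s_2 = 191, t_2 = 342, a_3 = 220, b_3 = 235, c_3 = 62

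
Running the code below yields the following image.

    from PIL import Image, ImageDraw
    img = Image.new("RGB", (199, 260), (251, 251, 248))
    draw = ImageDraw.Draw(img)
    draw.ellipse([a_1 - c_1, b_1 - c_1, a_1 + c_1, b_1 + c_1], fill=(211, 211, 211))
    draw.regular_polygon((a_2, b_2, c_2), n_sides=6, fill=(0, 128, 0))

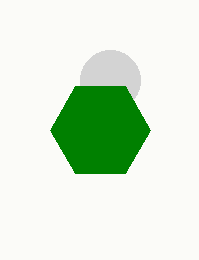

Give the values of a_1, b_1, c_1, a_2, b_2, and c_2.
a_1 = 110
b_1 = 80
c_1 = 30
a_2 = 100
b_2 = 130
c_2 = 50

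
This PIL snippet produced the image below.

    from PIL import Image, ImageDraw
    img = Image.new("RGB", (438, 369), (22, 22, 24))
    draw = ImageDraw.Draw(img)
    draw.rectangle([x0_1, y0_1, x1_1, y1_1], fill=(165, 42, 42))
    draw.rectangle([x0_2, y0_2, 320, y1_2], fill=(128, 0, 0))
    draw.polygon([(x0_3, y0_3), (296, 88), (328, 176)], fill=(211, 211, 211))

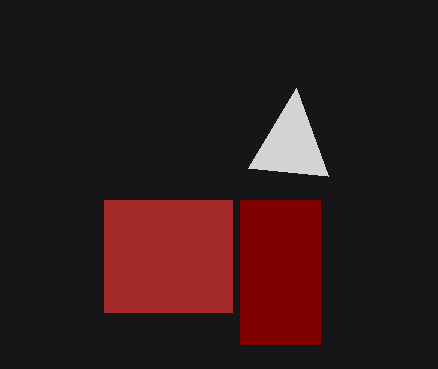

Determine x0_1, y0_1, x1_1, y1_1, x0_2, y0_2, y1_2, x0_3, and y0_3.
x0_1 = 104
y0_1 = 200
x1_1 = 232
y1_1 = 312
x0_2 = 240
y0_2 = 200
y1_2 = 344
x0_3 = 248
y0_3 = 168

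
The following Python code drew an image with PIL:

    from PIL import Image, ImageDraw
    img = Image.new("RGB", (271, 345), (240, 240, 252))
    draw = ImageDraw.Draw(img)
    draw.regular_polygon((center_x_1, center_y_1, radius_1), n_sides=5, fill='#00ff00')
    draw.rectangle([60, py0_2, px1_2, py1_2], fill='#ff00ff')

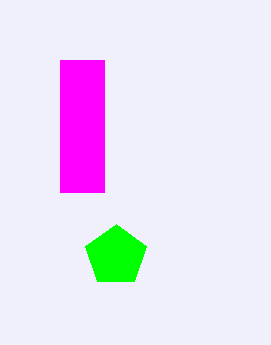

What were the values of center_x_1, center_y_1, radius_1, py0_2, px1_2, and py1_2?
center_x_1 = 116
center_y_1 = 256
radius_1 = 32
py0_2 = 60
px1_2 = 104
py1_2 = 192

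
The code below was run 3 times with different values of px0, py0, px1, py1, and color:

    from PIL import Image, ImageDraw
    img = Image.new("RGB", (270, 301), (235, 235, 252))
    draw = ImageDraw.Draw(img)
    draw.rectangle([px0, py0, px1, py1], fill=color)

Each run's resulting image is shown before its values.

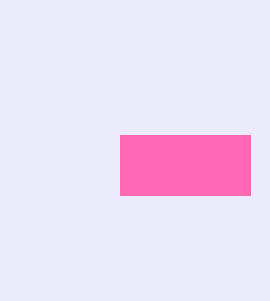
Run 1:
px0 = 120, py0 = 135, px1 = 250, py1 = 195, color = 'hotpink'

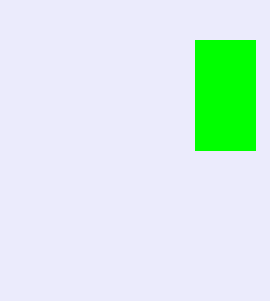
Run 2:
px0 = 195, py0 = 40, px1 = 255, py1 = 150, color = 'lime'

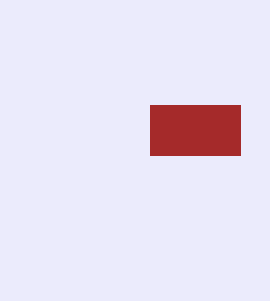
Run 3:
px0 = 150
py0 = 105
px1 = 240
py1 = 155
color = 'brown'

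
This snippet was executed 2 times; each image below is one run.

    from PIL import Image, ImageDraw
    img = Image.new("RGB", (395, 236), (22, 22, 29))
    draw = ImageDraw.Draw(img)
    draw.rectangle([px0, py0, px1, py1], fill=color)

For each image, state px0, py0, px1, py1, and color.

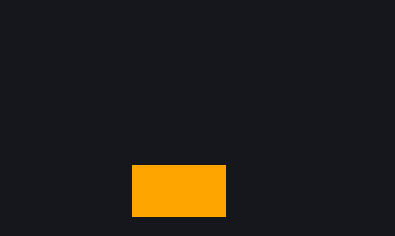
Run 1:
px0 = 132
py0 = 165
px1 = 225
py1 = 216
color = 'orange'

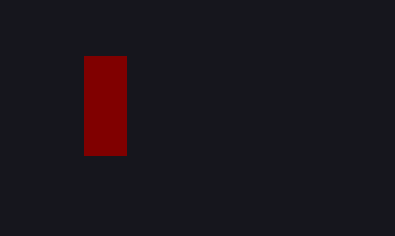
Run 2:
px0 = 84
py0 = 56
px1 = 126
py1 = 155
color = 'maroon'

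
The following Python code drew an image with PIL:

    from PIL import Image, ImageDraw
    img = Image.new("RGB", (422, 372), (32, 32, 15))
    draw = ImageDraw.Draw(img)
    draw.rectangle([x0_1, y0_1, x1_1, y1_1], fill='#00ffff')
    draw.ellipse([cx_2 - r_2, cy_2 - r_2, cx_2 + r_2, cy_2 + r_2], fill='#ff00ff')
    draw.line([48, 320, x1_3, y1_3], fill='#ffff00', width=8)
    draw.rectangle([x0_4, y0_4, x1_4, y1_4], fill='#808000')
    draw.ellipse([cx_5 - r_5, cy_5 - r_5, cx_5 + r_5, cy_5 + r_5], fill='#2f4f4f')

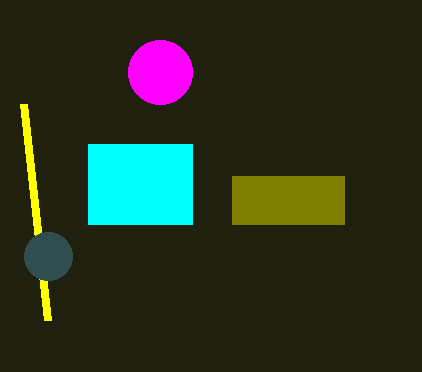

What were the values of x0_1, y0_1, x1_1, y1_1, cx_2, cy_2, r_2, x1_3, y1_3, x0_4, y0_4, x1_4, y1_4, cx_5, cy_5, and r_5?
x0_1 = 88; y0_1 = 144; x1_1 = 192; y1_1 = 224; cx_2 = 160; cy_2 = 72; r_2 = 32; x1_3 = 24; y1_3 = 104; x0_4 = 232; y0_4 = 176; x1_4 = 344; y1_4 = 224; cx_5 = 48; cy_5 = 256; r_5 = 24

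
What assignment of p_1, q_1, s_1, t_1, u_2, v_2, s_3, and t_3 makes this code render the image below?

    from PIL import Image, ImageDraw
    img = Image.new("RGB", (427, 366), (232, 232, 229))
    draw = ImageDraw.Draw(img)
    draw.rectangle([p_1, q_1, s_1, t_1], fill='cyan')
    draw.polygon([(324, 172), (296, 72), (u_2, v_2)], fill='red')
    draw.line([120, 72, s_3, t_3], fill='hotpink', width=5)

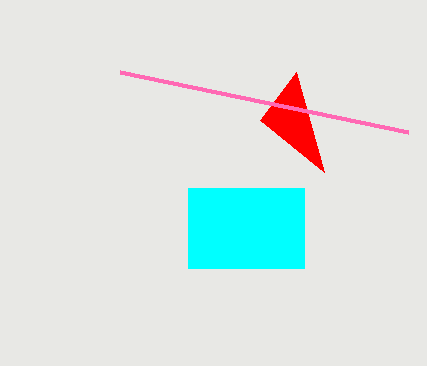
p_1 = 188; q_1 = 188; s_1 = 304; t_1 = 268; u_2 = 260; v_2 = 120; s_3 = 408; t_3 = 132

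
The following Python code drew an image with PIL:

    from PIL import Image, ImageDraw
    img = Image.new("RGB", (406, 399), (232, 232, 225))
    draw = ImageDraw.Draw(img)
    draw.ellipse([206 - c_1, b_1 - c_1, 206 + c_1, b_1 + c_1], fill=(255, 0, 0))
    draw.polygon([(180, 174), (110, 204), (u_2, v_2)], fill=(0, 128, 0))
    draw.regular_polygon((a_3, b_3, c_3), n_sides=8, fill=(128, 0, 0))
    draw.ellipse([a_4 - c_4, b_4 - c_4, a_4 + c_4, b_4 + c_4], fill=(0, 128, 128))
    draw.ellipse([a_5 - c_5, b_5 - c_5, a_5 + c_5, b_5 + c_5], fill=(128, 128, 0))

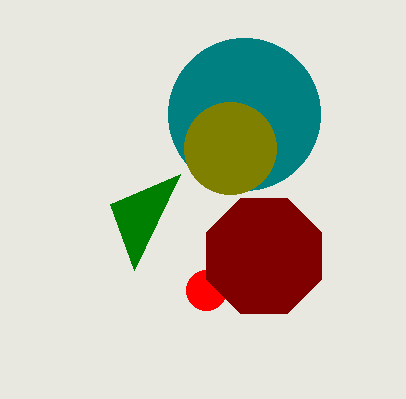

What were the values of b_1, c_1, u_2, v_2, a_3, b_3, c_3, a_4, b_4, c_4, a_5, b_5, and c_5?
b_1 = 290; c_1 = 20; u_2 = 134; v_2 = 270; a_3 = 264; b_3 = 256; c_3 = 62; a_4 = 244; b_4 = 114; c_4 = 76; a_5 = 230; b_5 = 148; c_5 = 46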